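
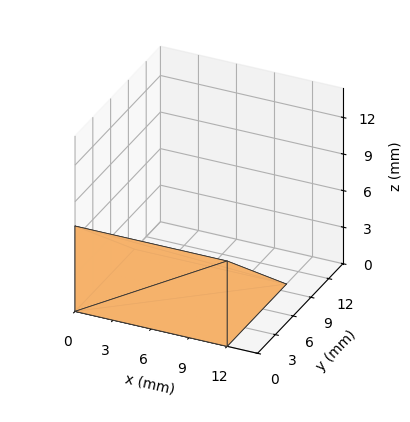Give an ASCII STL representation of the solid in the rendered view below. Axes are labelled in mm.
Reading the render: the shape is a wedge (ramp): 12 × 10 mm base, rising to 7 mm along the y=0 edge and sloping linearly to z=0 at y=10 (dimensions read to the nearest mm from the axis ticks). For the STL, each face is triangulated and given an outward normal.

solid part
  facet normal 0.0000 0.0000 -1.0000
    outer loop
      vertex 12.00 10.00 0.00
      vertex 12.00 0.00 0.00
      vertex 0.00 0.00 0.00
    endloop
  endfacet
  facet normal 0.0000 0.0000 -1.0000
    outer loop
      vertex 0.00 10.00 0.00
      vertex 12.00 10.00 0.00
      vertex 0.00 0.00 0.00
    endloop
  endfacet
  facet normal 0.0000 -1.0000 0.0000
    outer loop
      vertex 0.00 0.00 0.00
      vertex 12.00 0.00 0.00
      vertex 12.00 0.00 7.00
    endloop
  endfacet
  facet normal 0.0000 -1.0000 0.0000
    outer loop
      vertex 0.00 0.00 0.00
      vertex 12.00 0.00 7.00
      vertex 0.00 0.00 7.00
    endloop
  endfacet
  facet normal 0.0000 0.5735 0.8192
    outer loop
      vertex 0.00 0.00 7.00
      vertex 12.00 0.00 7.00
      vertex 12.00 10.00 0.00
    endloop
  endfacet
  facet normal 0.0000 0.5735 0.8192
    outer loop
      vertex 0.00 0.00 7.00
      vertex 12.00 10.00 0.00
      vertex 0.00 10.00 0.00
    endloop
  endfacet
  facet normal -1.0000 0.0000 0.0000
    outer loop
      vertex 0.00 0.00 7.00
      vertex 0.00 10.00 0.00
      vertex 0.00 0.00 0.00
    endloop
  endfacet
  facet normal 1.0000 0.0000 0.0000
    outer loop
      vertex 12.00 0.00 0.00
      vertex 12.00 10.00 0.00
      vertex 12.00 0.00 7.00
    endloop
  endfacet
endsolid part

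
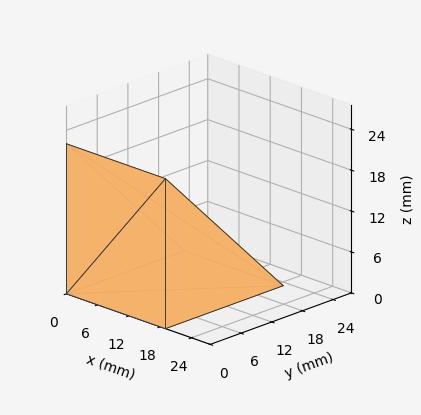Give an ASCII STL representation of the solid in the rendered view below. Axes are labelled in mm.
Reading the render: the shape is a wedge (ramp): 19 × 23 mm base, rising to 22 mm along the y=0 edge and sloping linearly to z=0 at y=23 (dimensions read to the nearest mm from the axis ticks). For the STL, each face is triangulated and given an outward normal.

solid part
  facet normal 0.0000 0.0000 -1.0000
    outer loop
      vertex 19.00 23.00 0.00
      vertex 19.00 0.00 0.00
      vertex 0.00 0.00 0.00
    endloop
  endfacet
  facet normal 0.0000 0.0000 -1.0000
    outer loop
      vertex 0.00 23.00 0.00
      vertex 19.00 23.00 0.00
      vertex 0.00 0.00 0.00
    endloop
  endfacet
  facet normal 0.0000 -1.0000 0.0000
    outer loop
      vertex 0.00 0.00 0.00
      vertex 19.00 0.00 0.00
      vertex 19.00 0.00 22.00
    endloop
  endfacet
  facet normal 0.0000 -1.0000 0.0000
    outer loop
      vertex 0.00 0.00 0.00
      vertex 19.00 0.00 22.00
      vertex 0.00 0.00 22.00
    endloop
  endfacet
  facet normal 0.0000 0.6912 0.7226
    outer loop
      vertex 0.00 0.00 22.00
      vertex 19.00 0.00 22.00
      vertex 19.00 23.00 0.00
    endloop
  endfacet
  facet normal 0.0000 0.6912 0.7226
    outer loop
      vertex 0.00 0.00 22.00
      vertex 19.00 23.00 0.00
      vertex 0.00 23.00 0.00
    endloop
  endfacet
  facet normal -1.0000 0.0000 0.0000
    outer loop
      vertex 0.00 0.00 22.00
      vertex 0.00 23.00 0.00
      vertex 0.00 0.00 0.00
    endloop
  endfacet
  facet normal 1.0000 0.0000 0.0000
    outer loop
      vertex 19.00 0.00 0.00
      vertex 19.00 23.00 0.00
      vertex 19.00 0.00 22.00
    endloop
  endfacet
endsolid part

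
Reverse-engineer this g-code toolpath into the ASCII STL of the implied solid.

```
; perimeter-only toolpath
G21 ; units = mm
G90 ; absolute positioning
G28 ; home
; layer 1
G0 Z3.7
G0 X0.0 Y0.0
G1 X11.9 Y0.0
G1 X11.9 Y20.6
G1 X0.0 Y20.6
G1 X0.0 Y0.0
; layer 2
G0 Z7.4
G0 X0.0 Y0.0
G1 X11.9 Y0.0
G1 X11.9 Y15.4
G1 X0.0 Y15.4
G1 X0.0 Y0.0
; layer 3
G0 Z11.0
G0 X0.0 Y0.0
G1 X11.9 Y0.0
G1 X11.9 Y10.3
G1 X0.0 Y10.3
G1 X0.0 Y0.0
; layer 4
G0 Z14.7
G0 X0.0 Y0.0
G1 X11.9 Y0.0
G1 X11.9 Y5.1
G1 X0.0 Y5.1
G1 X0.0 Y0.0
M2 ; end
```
solid part
  facet normal 0.0000 0.0000 -1.0000
    outer loop
      vertex 11.9 25.7 0.0
      vertex 11.9 0.0 0.0
      vertex 0.0 0.0 0.0
    endloop
  endfacet
  facet normal 0.0000 0.0000 -1.0000
    outer loop
      vertex 0.0 25.7 0.0
      vertex 11.9 25.7 0.0
      vertex 0.0 0.0 0.0
    endloop
  endfacet
  facet normal 0.0000 -1.0000 0.0000
    outer loop
      vertex 0.0 0.0 0.0
      vertex 11.9 0.0 0.0
      vertex 11.9 0.0 18.4
    endloop
  endfacet
  facet normal 0.0000 -1.0000 0.0000
    outer loop
      vertex 0.0 0.0 0.0
      vertex 11.9 0.0 18.4
      vertex 0.0 0.0 18.4
    endloop
  endfacet
  facet normal 0.0000 0.5821 0.8131
    outer loop
      vertex 0.0 0.0 18.4
      vertex 11.9 0.0 18.4
      vertex 11.9 25.7 0.0
    endloop
  endfacet
  facet normal 0.0000 0.5821 0.8131
    outer loop
      vertex 0.0 0.0 18.4
      vertex 11.9 25.7 0.0
      vertex 0.0 25.7 0.0
    endloop
  endfacet
  facet normal -1.0000 0.0000 0.0000
    outer loop
      vertex 0.0 0.0 18.4
      vertex 0.0 25.7 0.0
      vertex 0.0 0.0 0.0
    endloop
  endfacet
  facet normal 1.0000 0.0000 0.0000
    outer loop
      vertex 11.9 0.0 0.0
      vertex 11.9 25.7 0.0
      vertex 11.9 0.0 18.4
    endloop
  endfacet
endsolid part

The G0 Z moves step by Δz≈3.7 mm. The G1 loops shrink linearly with z, so the solid tapers from its base footprint up to z≈18.4. Closing with a flat bottom cap and the tapered top and triangulating gives 8 facets — a wedge (ramp): 11.9 × 25.7 mm base, rising to 18.4 mm along the y=0 edge and sloping linearly to z=0 at y=25.7.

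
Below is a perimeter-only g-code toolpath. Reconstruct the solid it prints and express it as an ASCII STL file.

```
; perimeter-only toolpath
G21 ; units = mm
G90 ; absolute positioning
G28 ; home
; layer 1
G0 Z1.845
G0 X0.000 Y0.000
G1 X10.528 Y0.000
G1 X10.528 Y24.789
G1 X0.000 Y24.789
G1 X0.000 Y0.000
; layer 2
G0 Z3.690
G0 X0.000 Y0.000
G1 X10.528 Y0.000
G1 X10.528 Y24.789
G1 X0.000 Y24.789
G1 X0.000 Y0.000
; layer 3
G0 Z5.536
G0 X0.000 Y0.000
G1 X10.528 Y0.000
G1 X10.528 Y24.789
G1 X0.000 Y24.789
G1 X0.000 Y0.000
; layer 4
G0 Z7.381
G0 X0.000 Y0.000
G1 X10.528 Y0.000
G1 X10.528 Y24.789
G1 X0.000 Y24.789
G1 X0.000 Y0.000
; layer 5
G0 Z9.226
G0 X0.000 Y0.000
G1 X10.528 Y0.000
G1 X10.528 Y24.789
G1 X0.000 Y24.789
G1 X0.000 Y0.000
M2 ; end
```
solid part
  facet normal 0.0000 0.0000 -1.0000
    outer loop
      vertex 10.528 24.789 0.000
      vertex 10.528 0.000 0.000
      vertex 0.000 0.000 0.000
    endloop
  endfacet
  facet normal 0.0000 0.0000 -1.0000
    outer loop
      vertex 0.000 24.789 0.000
      vertex 10.528 24.789 0.000
      vertex 0.000 0.000 0.000
    endloop
  endfacet
  facet normal 0.0000 0.0000 1.0000
    outer loop
      vertex 0.000 0.000 9.226
      vertex 10.528 0.000 9.226
      vertex 10.528 24.789 9.226
    endloop
  endfacet
  facet normal 0.0000 0.0000 1.0000
    outer loop
      vertex 0.000 0.000 9.226
      vertex 10.528 24.789 9.226
      vertex 0.000 24.789 9.226
    endloop
  endfacet
  facet normal 0.0000 -1.0000 0.0000
    outer loop
      vertex 0.000 0.000 0.000
      vertex 10.528 0.000 0.000
      vertex 10.528 0.000 9.226
    endloop
  endfacet
  facet normal 0.0000 -1.0000 0.0000
    outer loop
      vertex 0.000 0.000 0.000
      vertex 10.528 0.000 9.226
      vertex 0.000 0.000 9.226
    endloop
  endfacet
  facet normal 0.0000 1.0000 0.0000
    outer loop
      vertex 10.528 24.789 9.226
      vertex 10.528 24.789 0.000
      vertex 0.000 24.789 0.000
    endloop
  endfacet
  facet normal 0.0000 1.0000 0.0000
    outer loop
      vertex 0.000 24.789 9.226
      vertex 10.528 24.789 9.226
      vertex 0.000 24.789 0.000
    endloop
  endfacet
  facet normal -1.0000 0.0000 0.0000
    outer loop
      vertex 0.000 24.789 9.226
      vertex 0.000 24.789 0.000
      vertex 0.000 0.000 0.000
    endloop
  endfacet
  facet normal -1.0000 0.0000 0.0000
    outer loop
      vertex 0.000 0.000 9.226
      vertex 0.000 24.789 9.226
      vertex 0.000 0.000 0.000
    endloop
  endfacet
  facet normal 1.0000 0.0000 0.0000
    outer loop
      vertex 10.528 0.000 0.000
      vertex 10.528 24.789 0.000
      vertex 10.528 24.789 9.226
    endloop
  endfacet
  facet normal 1.0000 0.0000 0.0000
    outer loop
      vertex 10.528 0.000 0.000
      vertex 10.528 24.789 9.226
      vertex 10.528 0.000 9.226
    endloop
  endfacet
endsolid part

The G0 Z moves step by Δz≈1.845 mm. Every layer's G1 loop is the same polygon, so the solid is a straight extrusion of it from z=0 to z≈9.23. Closing with flat bottom and top caps and triangulating gives 12 facets — a rectangular box, roughly 10.5 × 24.8 mm footprint and 9.23 mm tall.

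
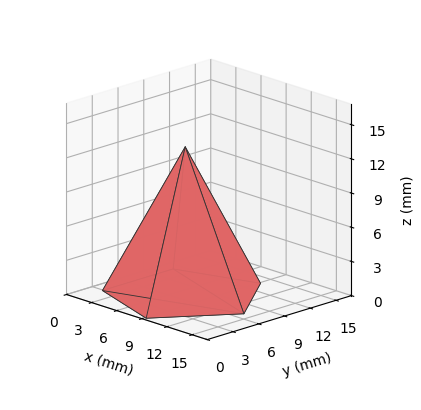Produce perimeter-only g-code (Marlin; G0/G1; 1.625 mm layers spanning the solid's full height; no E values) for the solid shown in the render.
Reading the render: the shape is a regular 5-sided pyramid, base circumscribed radius ≈ 7 mm, apex at z ≈ 13 mm (dimensions read to the nearest mm from the axis ticks). For the g-code, the solid's height is divided into equal slices at the stated Δz and each level perimeter traced with G1 moves after a G0 lift.

; perimeter-only toolpath
G21 ; units = mm
G90 ; absolute positioning
G28 ; home
; layer 1
G0 Z1.625
G0 X13.125 Y7.000
G1 X8.893 Y12.825
G1 X2.045 Y10.600
G1 X2.045 Y3.400
G1 X8.893 Y1.175
G1 X13.125 Y7.000
; layer 2
G0 Z3.250
G0 X12.250 Y7.000
G1 X8.622 Y11.993
G1 X2.753 Y10.085
G1 X2.753 Y3.915
G1 X8.622 Y2.007
G1 X12.250 Y7.000
; layer 3
G0 Z4.875
G0 X11.375 Y7.000
G1 X8.352 Y11.161
G1 X3.461 Y9.571
G1 X3.461 Y4.429
G1 X8.352 Y2.839
G1 X11.375 Y7.000
; layer 4
G0 Z6.500
G0 X10.500 Y7.000
G1 X8.082 Y10.329
G1 X4.168 Y9.057
G1 X4.168 Y4.943
G1 X8.082 Y3.671
G1 X10.500 Y7.000
; layer 5
G0 Z8.125
G0 X9.625 Y7.000
G1 X7.811 Y9.496
G1 X4.876 Y8.543
G1 X4.876 Y5.457
G1 X7.811 Y4.504
G1 X9.625 Y7.000
; layer 6
G0 Z9.750
G0 X8.750 Y7.000
G1 X7.541 Y8.664
G1 X5.584 Y8.029
G1 X5.584 Y5.971
G1 X7.541 Y5.336
G1 X8.750 Y7.000
; layer 7
G0 Z11.375
G0 X7.875 Y7.000
G1 X7.270 Y7.832
G1 X6.292 Y7.514
G1 X6.292 Y6.486
G1 X7.270 Y6.168
G1 X7.875 Y7.000
M2 ; end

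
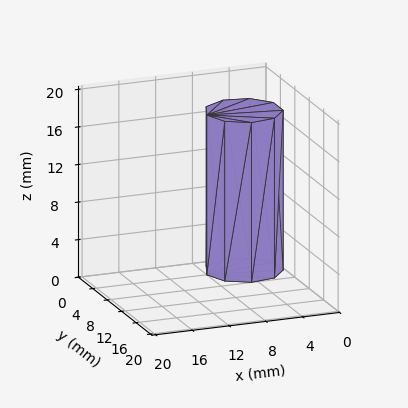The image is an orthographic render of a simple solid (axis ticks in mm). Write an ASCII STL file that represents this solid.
Reading the render: the shape is a regular 9-sided prism (a cylinder approximated with 9 flat sides), circumscribed radius ≈ 4 mm, height ≈ 17 mm (dimensions read to the nearest mm from the axis ticks). For the STL, each face is triangulated and given an outward normal.

solid part
  facet normal 0.0000 0.0000 -1.0000
    outer loop
      vertex 4.69 7.94 0.00
      vertex 7.06 6.57 0.00
      vertex 8.00 4.00 0.00
    endloop
  endfacet
  facet normal 0.0000 0.0000 -1.0000
    outer loop
      vertex 2.00 7.46 0.00
      vertex 4.69 7.94 0.00
      vertex 8.00 4.00 0.00
    endloop
  endfacet
  facet normal 0.0000 0.0000 -1.0000
    outer loop
      vertex 0.24 5.37 0.00
      vertex 2.00 7.46 0.00
      vertex 8.00 4.00 0.00
    endloop
  endfacet
  facet normal 0.0000 0.0000 -1.0000
    outer loop
      vertex 0.24 2.63 0.00
      vertex 0.24 5.37 0.00
      vertex 8.00 4.00 0.00
    endloop
  endfacet
  facet normal 0.0000 0.0000 -1.0000
    outer loop
      vertex 2.00 0.54 0.00
      vertex 0.24 2.63 0.00
      vertex 8.00 4.00 0.00
    endloop
  endfacet
  facet normal 0.0000 0.0000 -1.0000
    outer loop
      vertex 4.69 0.06 0.00
      vertex 2.00 0.54 0.00
      vertex 8.00 4.00 0.00
    endloop
  endfacet
  facet normal 0.0000 0.0000 -1.0000
    outer loop
      vertex 7.06 1.43 0.00
      vertex 4.69 0.06 0.00
      vertex 8.00 4.00 0.00
    endloop
  endfacet
  facet normal 0.0000 0.0000 1.0000
    outer loop
      vertex 8.00 4.00 17.00
      vertex 7.06 6.57 17.00
      vertex 4.69 7.94 17.00
    endloop
  endfacet
  facet normal 0.0000 0.0000 1.0000
    outer loop
      vertex 8.00 4.00 17.00
      vertex 4.69 7.94 17.00
      vertex 2.00 7.46 17.00
    endloop
  endfacet
  facet normal 0.0000 0.0000 1.0000
    outer loop
      vertex 8.00 4.00 17.00
      vertex 2.00 7.46 17.00
      vertex 0.24 5.37 17.00
    endloop
  endfacet
  facet normal 0.0000 0.0000 1.0000
    outer loop
      vertex 8.00 4.00 17.00
      vertex 0.24 5.37 17.00
      vertex 0.24 2.63 17.00
    endloop
  endfacet
  facet normal 0.0000 0.0000 1.0000
    outer loop
      vertex 8.00 4.00 17.00
      vertex 0.24 2.63 17.00
      vertex 2.00 0.54 17.00
    endloop
  endfacet
  facet normal 0.0000 0.0000 1.0000
    outer loop
      vertex 8.00 4.00 17.00
      vertex 2.00 0.54 17.00
      vertex 4.69 0.06 17.00
    endloop
  endfacet
  facet normal 0.0000 0.0000 1.0000
    outer loop
      vertex 8.00 4.00 17.00
      vertex 4.69 0.06 17.00
      vertex 7.06 1.43 17.00
    endloop
  endfacet
  facet normal 0.9392 0.3435 0.0000
    outer loop
      vertex 8.00 4.00 0.00
      vertex 7.06 6.57 0.00
      vertex 7.06 6.57 17.00
    endloop
  endfacet
  facet normal 0.9392 0.3435 0.0000
    outer loop
      vertex 8.00 4.00 0.00
      vertex 7.06 6.57 17.00
      vertex 8.00 4.00 17.00
    endloop
  endfacet
  facet normal 0.5005 0.8658 0.0000
    outer loop
      vertex 7.06 6.57 0.00
      vertex 4.69 7.94 0.00
      vertex 4.69 7.94 17.00
    endloop
  endfacet
  facet normal 0.5005 0.8658 0.0000
    outer loop
      vertex 7.06 6.57 0.00
      vertex 4.69 7.94 17.00
      vertex 7.06 6.57 17.00
    endloop
  endfacet
  facet normal -0.1757 0.9845 0.0000
    outer loop
      vertex 4.69 7.94 0.00
      vertex 2.00 7.46 0.00
      vertex 2.00 7.46 17.00
    endloop
  endfacet
  facet normal -0.1757 0.9845 0.0000
    outer loop
      vertex 4.69 7.94 0.00
      vertex 2.00 7.46 17.00
      vertex 4.69 7.94 17.00
    endloop
  endfacet
  facet normal -0.7649 0.6441 0.0000
    outer loop
      vertex 2.00 7.46 0.00
      vertex 0.24 5.37 0.00
      vertex 0.24 5.37 17.00
    endloop
  endfacet
  facet normal -0.7649 0.6441 0.0000
    outer loop
      vertex 2.00 7.46 0.00
      vertex 0.24 5.37 17.00
      vertex 2.00 7.46 17.00
    endloop
  endfacet
  facet normal -1.0000 0.0000 0.0000
    outer loop
      vertex 0.24 5.37 0.00
      vertex 0.24 2.63 0.00
      vertex 0.24 2.63 17.00
    endloop
  endfacet
  facet normal -1.0000 0.0000 0.0000
    outer loop
      vertex 0.24 5.37 0.00
      vertex 0.24 2.63 17.00
      vertex 0.24 5.37 17.00
    endloop
  endfacet
  facet normal -0.7649 -0.6441 0.0000
    outer loop
      vertex 0.24 2.63 0.00
      vertex 2.00 0.54 0.00
      vertex 2.00 0.54 17.00
    endloop
  endfacet
  facet normal -0.7649 -0.6441 0.0000
    outer loop
      vertex 0.24 2.63 0.00
      vertex 2.00 0.54 17.00
      vertex 0.24 2.63 17.00
    endloop
  endfacet
  facet normal -0.1757 -0.9845 0.0000
    outer loop
      vertex 2.00 0.54 0.00
      vertex 4.69 0.06 0.00
      vertex 4.69 0.06 17.00
    endloop
  endfacet
  facet normal -0.1757 -0.9845 0.0000
    outer loop
      vertex 2.00 0.54 0.00
      vertex 4.69 0.06 17.00
      vertex 2.00 0.54 17.00
    endloop
  endfacet
  facet normal 0.5005 -0.8658 0.0000
    outer loop
      vertex 4.69 0.06 0.00
      vertex 7.06 1.43 0.00
      vertex 7.06 1.43 17.00
    endloop
  endfacet
  facet normal 0.5005 -0.8658 0.0000
    outer loop
      vertex 4.69 0.06 0.00
      vertex 7.06 1.43 17.00
      vertex 4.69 0.06 17.00
    endloop
  endfacet
  facet normal 0.9392 -0.3435 0.0000
    outer loop
      vertex 7.06 1.43 0.00
      vertex 8.00 4.00 0.00
      vertex 8.00 4.00 17.00
    endloop
  endfacet
  facet normal 0.9392 -0.3435 0.0000
    outer loop
      vertex 7.06 1.43 0.00
      vertex 8.00 4.00 17.00
      vertex 7.06 1.43 17.00
    endloop
  endfacet
endsolid part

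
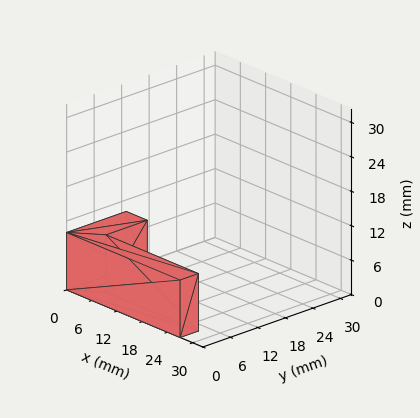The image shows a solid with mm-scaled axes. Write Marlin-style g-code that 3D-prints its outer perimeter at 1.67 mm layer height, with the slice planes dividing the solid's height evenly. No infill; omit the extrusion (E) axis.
Reading the render: the shape is an L-shaped prism: outer 27 × 13 mm, arm thicknesses ≈ 4 mm (horizontal) and 5 mm (vertical), extruded 10 mm in z (dimensions read to the nearest mm from the axis ticks). For the g-code, the solid's height is divided into equal slices at the stated Δz and each level perimeter traced with G1 moves after a G0 lift.

; perimeter-only toolpath
G21 ; units = mm
G90 ; absolute positioning
G28 ; home
; layer 1
G0 Z1.67
G0 X0.00 Y0.00
G1 X27.00 Y0.00
G1 X27.00 Y4.00
G1 X5.00 Y4.00
G1 X5.00 Y13.00
G1 X0.00 Y13.00
G1 X0.00 Y0.00
; layer 2
G0 Z3.33
G0 X0.00 Y0.00
G1 X27.00 Y0.00
G1 X27.00 Y4.00
G1 X5.00 Y4.00
G1 X5.00 Y13.00
G1 X0.00 Y13.00
G1 X0.00 Y0.00
; layer 3
G0 Z5.00
G0 X0.00 Y0.00
G1 X27.00 Y0.00
G1 X27.00 Y4.00
G1 X5.00 Y4.00
G1 X5.00 Y13.00
G1 X0.00 Y13.00
G1 X0.00 Y0.00
; layer 4
G0 Z6.67
G0 X0.00 Y0.00
G1 X27.00 Y0.00
G1 X27.00 Y4.00
G1 X5.00 Y4.00
G1 X5.00 Y13.00
G1 X0.00 Y13.00
G1 X0.00 Y0.00
; layer 5
G0 Z8.33
G0 X0.00 Y0.00
G1 X27.00 Y0.00
G1 X27.00 Y4.00
G1 X5.00 Y4.00
G1 X5.00 Y13.00
G1 X0.00 Y13.00
G1 X0.00 Y0.00
; layer 6
G0 Z10.00
G0 X0.00 Y0.00
G1 X27.00 Y0.00
G1 X27.00 Y4.00
G1 X5.00 Y4.00
G1 X5.00 Y13.00
G1 X0.00 Y13.00
G1 X0.00 Y0.00
M2 ; end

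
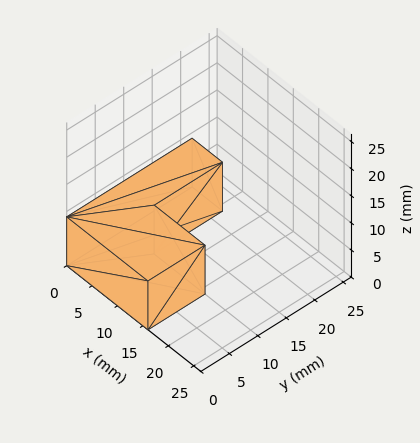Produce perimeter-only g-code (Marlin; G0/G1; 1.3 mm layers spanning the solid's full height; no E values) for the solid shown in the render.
Reading the render: the shape is an L-shaped prism: outer 16 × 22 mm, arm thicknesses ≈ 10 mm (horizontal) and 6 mm (vertical), extruded 9 mm in z (dimensions read to the nearest mm from the axis ticks). For the g-code, the solid's height is divided into equal slices at the stated Δz and each level perimeter traced with G1 moves after a G0 lift.

; perimeter-only toolpath
G21 ; units = mm
G90 ; absolute positioning
G28 ; home
; layer 1
G0 Z1.3
G0 X0.0 Y0.0
G1 X16.0 Y0.0
G1 X16.0 Y10.0
G1 X6.0 Y10.0
G1 X6.0 Y22.0
G1 X0.0 Y22.0
G1 X0.0 Y0.0
; layer 2
G0 Z2.6
G0 X0.0 Y0.0
G1 X16.0 Y0.0
G1 X16.0 Y10.0
G1 X6.0 Y10.0
G1 X6.0 Y22.0
G1 X0.0 Y22.0
G1 X0.0 Y0.0
; layer 3
G0 Z3.9
G0 X0.0 Y0.0
G1 X16.0 Y0.0
G1 X16.0 Y10.0
G1 X6.0 Y10.0
G1 X6.0 Y22.0
G1 X0.0 Y22.0
G1 X0.0 Y0.0
; layer 4
G0 Z5.1
G0 X0.0 Y0.0
G1 X16.0 Y0.0
G1 X16.0 Y10.0
G1 X6.0 Y10.0
G1 X6.0 Y22.0
G1 X0.0 Y22.0
G1 X0.0 Y0.0
; layer 5
G0 Z6.4
G0 X0.0 Y0.0
G1 X16.0 Y0.0
G1 X16.0 Y10.0
G1 X6.0 Y10.0
G1 X6.0 Y22.0
G1 X0.0 Y22.0
G1 X0.0 Y0.0
; layer 6
G0 Z7.7
G0 X0.0 Y0.0
G1 X16.0 Y0.0
G1 X16.0 Y10.0
G1 X6.0 Y10.0
G1 X6.0 Y22.0
G1 X0.0 Y22.0
G1 X0.0 Y0.0
; layer 7
G0 Z9.0
G0 X0.0 Y0.0
G1 X16.0 Y0.0
G1 X16.0 Y10.0
G1 X6.0 Y10.0
G1 X6.0 Y22.0
G1 X0.0 Y22.0
G1 X0.0 Y0.0
M2 ; end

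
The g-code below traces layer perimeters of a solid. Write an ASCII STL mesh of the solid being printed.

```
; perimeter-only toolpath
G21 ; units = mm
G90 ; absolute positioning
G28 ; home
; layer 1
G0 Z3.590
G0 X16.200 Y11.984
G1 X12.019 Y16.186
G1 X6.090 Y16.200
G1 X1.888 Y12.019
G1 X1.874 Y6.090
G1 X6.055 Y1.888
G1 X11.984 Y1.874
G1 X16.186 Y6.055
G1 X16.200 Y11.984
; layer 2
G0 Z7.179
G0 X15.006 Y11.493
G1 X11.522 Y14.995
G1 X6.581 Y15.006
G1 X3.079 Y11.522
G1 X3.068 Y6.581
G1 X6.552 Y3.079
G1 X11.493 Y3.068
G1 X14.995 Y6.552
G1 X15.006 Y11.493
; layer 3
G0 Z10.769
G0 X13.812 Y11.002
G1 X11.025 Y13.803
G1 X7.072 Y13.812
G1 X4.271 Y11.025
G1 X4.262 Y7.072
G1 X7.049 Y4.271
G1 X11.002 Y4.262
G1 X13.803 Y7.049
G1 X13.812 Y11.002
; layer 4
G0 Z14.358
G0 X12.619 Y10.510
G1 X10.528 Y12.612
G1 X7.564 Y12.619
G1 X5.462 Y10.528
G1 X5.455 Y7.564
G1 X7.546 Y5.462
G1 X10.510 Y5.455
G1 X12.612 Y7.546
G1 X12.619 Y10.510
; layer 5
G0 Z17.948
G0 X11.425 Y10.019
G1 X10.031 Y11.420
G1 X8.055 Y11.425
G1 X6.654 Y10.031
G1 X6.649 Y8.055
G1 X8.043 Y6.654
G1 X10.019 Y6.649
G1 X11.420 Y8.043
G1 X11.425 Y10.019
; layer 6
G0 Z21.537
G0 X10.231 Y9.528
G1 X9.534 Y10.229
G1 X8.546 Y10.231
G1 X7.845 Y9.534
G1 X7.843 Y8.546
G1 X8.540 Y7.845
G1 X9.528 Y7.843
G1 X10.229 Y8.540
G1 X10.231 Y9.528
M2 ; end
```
solid part
  facet normal 0.0000 0.0000 -1.0000
    outer loop
      vertex 5.599 17.394 0.000
      vertex 12.516 17.378 0.000
      vertex 17.394 12.475 0.000
    endloop
  endfacet
  facet normal 0.0000 0.0000 -1.0000
    outer loop
      vertex 0.696 12.516 0.000
      vertex 5.599 17.394 0.000
      vertex 17.394 12.475 0.000
    endloop
  endfacet
  facet normal 0.0000 0.0000 -1.0000
    outer loop
      vertex 0.680 5.599 0.000
      vertex 0.696 12.516 0.000
      vertex 17.394 12.475 0.000
    endloop
  endfacet
  facet normal 0.0000 0.0000 -1.0000
    outer loop
      vertex 5.558 0.696 0.000
      vertex 0.680 5.599 0.000
      vertex 17.394 12.475 0.000
    endloop
  endfacet
  facet normal 0.0000 0.0000 -1.0000
    outer loop
      vertex 12.475 0.680 0.000
      vertex 5.558 0.696 0.000
      vertex 17.394 12.475 0.000
    endloop
  endfacet
  facet normal 0.0000 0.0000 -1.0000
    outer loop
      vertex 17.378 5.558 0.000
      vertex 12.475 0.680 0.000
      vertex 17.394 12.475 0.000
    endloop
  endfacet
  facet normal 0.6727 0.6693 0.3153
    outer loop
      vertex 17.394 12.475 0.000
      vertex 12.516 17.378 0.000
      vertex 9.037 9.037 25.127
    endloop
  endfacet
  facet normal 0.0022 0.9490 0.3153
    outer loop
      vertex 12.516 17.378 0.000
      vertex 5.599 17.394 0.000
      vertex 9.037 9.037 25.127
    endloop
  endfacet
  facet normal -0.6693 0.6727 0.3153
    outer loop
      vertex 5.599 17.394 0.000
      vertex 0.696 12.516 0.000
      vertex 9.037 9.037 25.127
    endloop
  endfacet
  facet normal -0.9490 0.0022 0.3153
    outer loop
      vertex 0.696 12.516 0.000
      vertex 0.680 5.599 0.000
      vertex 9.037 9.037 25.127
    endloop
  endfacet
  facet normal -0.6727 -0.6693 0.3153
    outer loop
      vertex 0.680 5.599 0.000
      vertex 5.558 0.696 0.000
      vertex 9.037 9.037 25.127
    endloop
  endfacet
  facet normal -0.0022 -0.9490 0.3153
    outer loop
      vertex 5.558 0.696 0.000
      vertex 12.475 0.680 0.000
      vertex 9.037 9.037 25.127
    endloop
  endfacet
  facet normal 0.6693 -0.6727 0.3153
    outer loop
      vertex 12.475 0.680 0.000
      vertex 17.378 5.558 0.000
      vertex 9.037 9.037 25.127
    endloop
  endfacet
  facet normal 0.9490 -0.0022 0.3153
    outer loop
      vertex 17.378 5.558 0.000
      vertex 17.394 12.475 0.000
      vertex 9.037 9.037 25.127
    endloop
  endfacet
endsolid part

The G0 Z moves step by Δz≈3.590 mm. The G1 loops shrink linearly with z, so the solid tapers from its base footprint up to z≈25.1. Closing with a flat bottom cap and the tapered top and triangulating gives 14 facets — a regular 8-sided pyramid, base circumscribed radius ≈ 9.04 mm, apex at z ≈ 25.1 mm.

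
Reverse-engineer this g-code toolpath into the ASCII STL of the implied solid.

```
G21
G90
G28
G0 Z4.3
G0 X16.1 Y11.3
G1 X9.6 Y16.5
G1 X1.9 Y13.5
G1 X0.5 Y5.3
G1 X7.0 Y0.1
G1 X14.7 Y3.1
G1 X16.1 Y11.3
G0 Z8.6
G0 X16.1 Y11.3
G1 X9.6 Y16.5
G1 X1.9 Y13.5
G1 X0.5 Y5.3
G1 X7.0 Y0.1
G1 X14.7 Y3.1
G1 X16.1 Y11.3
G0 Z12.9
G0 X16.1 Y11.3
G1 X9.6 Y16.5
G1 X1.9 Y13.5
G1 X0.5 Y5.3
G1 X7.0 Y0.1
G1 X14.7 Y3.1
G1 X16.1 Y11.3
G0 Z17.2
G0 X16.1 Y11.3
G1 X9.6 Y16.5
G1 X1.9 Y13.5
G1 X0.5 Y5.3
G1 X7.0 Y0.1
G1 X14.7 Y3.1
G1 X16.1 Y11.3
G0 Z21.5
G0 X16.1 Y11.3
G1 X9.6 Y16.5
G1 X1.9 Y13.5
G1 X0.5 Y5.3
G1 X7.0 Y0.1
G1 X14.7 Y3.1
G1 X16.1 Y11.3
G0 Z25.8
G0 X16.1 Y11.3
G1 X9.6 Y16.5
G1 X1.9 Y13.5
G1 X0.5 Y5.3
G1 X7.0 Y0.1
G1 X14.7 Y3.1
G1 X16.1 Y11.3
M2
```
solid part
  facet normal 0.0000 0.0000 -1.0000
    outer loop
      vertex 1.9 13.5 0.0
      vertex 9.6 16.5 0.0
      vertex 16.1 11.3 0.0
    endloop
  endfacet
  facet normal 0.0000 0.0000 -1.0000
    outer loop
      vertex 0.5 5.3 0.0
      vertex 1.9 13.5 0.0
      vertex 16.1 11.3 0.0
    endloop
  endfacet
  facet normal 0.0000 0.0000 -1.0000
    outer loop
      vertex 7.0 0.1 0.0
      vertex 0.5 5.3 0.0
      vertex 16.1 11.3 0.0
    endloop
  endfacet
  facet normal 0.0000 0.0000 -1.0000
    outer loop
      vertex 14.7 3.1 0.0
      vertex 7.0 0.1 0.0
      vertex 16.1 11.3 0.0
    endloop
  endfacet
  facet normal 0.0000 0.0000 1.0000
    outer loop
      vertex 16.1 11.3 25.8
      vertex 9.6 16.5 25.8
      vertex 1.9 13.5 25.8
    endloop
  endfacet
  facet normal 0.0000 0.0000 1.0000
    outer loop
      vertex 16.1 11.3 25.8
      vertex 1.9 13.5 25.8
      vertex 0.5 5.3 25.8
    endloop
  endfacet
  facet normal 0.0000 0.0000 1.0000
    outer loop
      vertex 16.1 11.3 25.8
      vertex 0.5 5.3 25.8
      vertex 7.0 0.1 25.8
    endloop
  endfacet
  facet normal 0.0000 0.0000 1.0000
    outer loop
      vertex 16.1 11.3 25.8
      vertex 7.0 0.1 25.8
      vertex 14.7 3.1 25.8
    endloop
  endfacet
  facet normal 0.6247 0.7809 0.0000
    outer loop
      vertex 16.1 11.3 0.0
      vertex 9.6 16.5 0.0
      vertex 9.6 16.5 25.8
    endloop
  endfacet
  facet normal 0.6247 0.7809 0.0000
    outer loop
      vertex 16.1 11.3 0.0
      vertex 9.6 16.5 25.8
      vertex 16.1 11.3 25.8
    endloop
  endfacet
  facet normal -0.3630 0.9318 0.0000
    outer loop
      vertex 9.6 16.5 0.0
      vertex 1.9 13.5 0.0
      vertex 1.9 13.5 25.8
    endloop
  endfacet
  facet normal -0.3630 0.9318 0.0000
    outer loop
      vertex 9.6 16.5 0.0
      vertex 1.9 13.5 25.8
      vertex 9.6 16.5 25.8
    endloop
  endfacet
  facet normal -0.9857 0.1683 0.0000
    outer loop
      vertex 1.9 13.5 0.0
      vertex 0.5 5.3 0.0
      vertex 0.5 5.3 25.8
    endloop
  endfacet
  facet normal -0.9857 0.1683 0.0000
    outer loop
      vertex 1.9 13.5 0.0
      vertex 0.5 5.3 25.8
      vertex 1.9 13.5 25.8
    endloop
  endfacet
  facet normal -0.6247 -0.7809 0.0000
    outer loop
      vertex 0.5 5.3 0.0
      vertex 7.0 0.1 0.0
      vertex 7.0 0.1 25.8
    endloop
  endfacet
  facet normal -0.6247 -0.7809 0.0000
    outer loop
      vertex 0.5 5.3 0.0
      vertex 7.0 0.1 25.8
      vertex 0.5 5.3 25.8
    endloop
  endfacet
  facet normal 0.3630 -0.9318 0.0000
    outer loop
      vertex 7.0 0.1 0.0
      vertex 14.7 3.1 0.0
      vertex 14.7 3.1 25.8
    endloop
  endfacet
  facet normal 0.3630 -0.9318 0.0000
    outer loop
      vertex 7.0 0.1 0.0
      vertex 14.7 3.1 25.8
      vertex 7.0 0.1 25.8
    endloop
  endfacet
  facet normal 0.9857 -0.1683 0.0000
    outer loop
      vertex 14.7 3.1 0.0
      vertex 16.1 11.3 0.0
      vertex 16.1 11.3 25.8
    endloop
  endfacet
  facet normal 0.9857 -0.1683 0.0000
    outer loop
      vertex 14.7 3.1 0.0
      vertex 16.1 11.3 25.8
      vertex 14.7 3.1 25.8
    endloop
  endfacet
endsolid part

The G0 Z moves step by Δz≈4.3 mm. Every layer's G1 loop is the same polygon, so the solid is a straight extrusion of it from z=0 to z≈25.8. Closing with flat bottom and top caps and triangulating gives 20 facets — a regular 6-sided prism (a cylinder approximated with 6 flat sides), circumscribed radius ≈ 8.3 mm, height ≈ 25.8 mm.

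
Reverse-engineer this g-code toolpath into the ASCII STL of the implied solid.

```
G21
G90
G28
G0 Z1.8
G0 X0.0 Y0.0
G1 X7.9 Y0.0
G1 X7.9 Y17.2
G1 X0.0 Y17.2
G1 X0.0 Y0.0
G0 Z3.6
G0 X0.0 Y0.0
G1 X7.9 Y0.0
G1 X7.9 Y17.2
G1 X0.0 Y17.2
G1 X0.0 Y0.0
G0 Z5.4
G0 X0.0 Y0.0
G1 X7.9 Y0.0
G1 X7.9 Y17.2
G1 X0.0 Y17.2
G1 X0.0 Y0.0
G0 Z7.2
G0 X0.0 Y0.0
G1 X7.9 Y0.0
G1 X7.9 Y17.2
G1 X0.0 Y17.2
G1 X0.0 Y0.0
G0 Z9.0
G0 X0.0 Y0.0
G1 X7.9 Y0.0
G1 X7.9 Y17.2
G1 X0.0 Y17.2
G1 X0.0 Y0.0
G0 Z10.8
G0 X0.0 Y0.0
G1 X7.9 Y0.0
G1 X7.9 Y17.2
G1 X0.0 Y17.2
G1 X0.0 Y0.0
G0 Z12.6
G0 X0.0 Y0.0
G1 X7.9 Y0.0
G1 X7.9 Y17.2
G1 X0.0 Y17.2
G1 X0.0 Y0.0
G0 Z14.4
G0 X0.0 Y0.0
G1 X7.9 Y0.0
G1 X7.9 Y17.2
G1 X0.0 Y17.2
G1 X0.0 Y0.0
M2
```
solid part
  facet normal 0.0000 0.0000 -1.0000
    outer loop
      vertex 7.9 17.2 0.0
      vertex 7.9 0.0 0.0
      vertex 0.0 0.0 0.0
    endloop
  endfacet
  facet normal 0.0000 0.0000 -1.0000
    outer loop
      vertex 0.0 17.2 0.0
      vertex 7.9 17.2 0.0
      vertex 0.0 0.0 0.0
    endloop
  endfacet
  facet normal 0.0000 0.0000 1.0000
    outer loop
      vertex 0.0 0.0 14.4
      vertex 7.9 0.0 14.4
      vertex 7.9 17.2 14.4
    endloop
  endfacet
  facet normal 0.0000 0.0000 1.0000
    outer loop
      vertex 0.0 0.0 14.4
      vertex 7.9 17.2 14.4
      vertex 0.0 17.2 14.4
    endloop
  endfacet
  facet normal 0.0000 -1.0000 0.0000
    outer loop
      vertex 0.0 0.0 0.0
      vertex 7.9 0.0 0.0
      vertex 7.9 0.0 14.4
    endloop
  endfacet
  facet normal 0.0000 -1.0000 0.0000
    outer loop
      vertex 0.0 0.0 0.0
      vertex 7.9 0.0 14.4
      vertex 0.0 0.0 14.4
    endloop
  endfacet
  facet normal 0.0000 1.0000 0.0000
    outer loop
      vertex 7.9 17.2 14.4
      vertex 7.9 17.2 0.0
      vertex 0.0 17.2 0.0
    endloop
  endfacet
  facet normal 0.0000 1.0000 0.0000
    outer loop
      vertex 0.0 17.2 14.4
      vertex 7.9 17.2 14.4
      vertex 0.0 17.2 0.0
    endloop
  endfacet
  facet normal -1.0000 0.0000 0.0000
    outer loop
      vertex 0.0 17.2 14.4
      vertex 0.0 17.2 0.0
      vertex 0.0 0.0 0.0
    endloop
  endfacet
  facet normal -1.0000 0.0000 0.0000
    outer loop
      vertex 0.0 0.0 14.4
      vertex 0.0 17.2 14.4
      vertex 0.0 0.0 0.0
    endloop
  endfacet
  facet normal 1.0000 0.0000 0.0000
    outer loop
      vertex 7.9 0.0 0.0
      vertex 7.9 17.2 0.0
      vertex 7.9 17.2 14.4
    endloop
  endfacet
  facet normal 1.0000 0.0000 0.0000
    outer loop
      vertex 7.9 0.0 0.0
      vertex 7.9 17.2 14.4
      vertex 7.9 0.0 14.4
    endloop
  endfacet
endsolid part

The G0 Z moves step by Δz≈1.8 mm. Every layer's G1 loop is the same polygon, so the solid is a straight extrusion of it from z=0 to z≈14.4. Closing with flat bottom and top caps and triangulating gives 12 facets — a rectangular box, roughly 7.9 × 17.2 mm footprint and 14.4 mm tall.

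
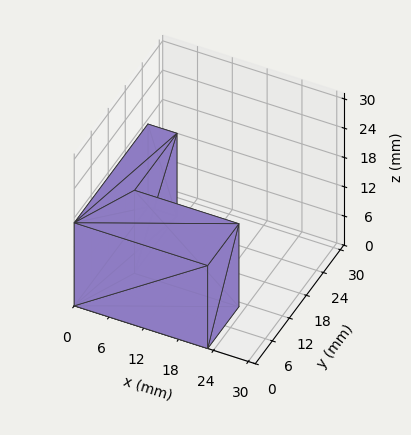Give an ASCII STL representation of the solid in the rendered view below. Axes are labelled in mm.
Reading the render: the shape is an L-shaped prism: outer 23 × 26 mm, arm thicknesses ≈ 11 mm (horizontal) and 5 mm (vertical), extruded 17 mm in z (dimensions read to the nearest mm from the axis ticks). For the STL, each face is triangulated and given an outward normal.

solid part
  facet normal 0.0000 0.0000 -1.0000
    outer loop
      vertex 23.000 11.000 0.000
      vertex 23.000 0.000 0.000
      vertex 0.000 0.000 0.000
    endloop
  endfacet
  facet normal 0.0000 0.0000 -1.0000
    outer loop
      vertex 5.000 11.000 0.000
      vertex 23.000 11.000 0.000
      vertex 0.000 0.000 0.000
    endloop
  endfacet
  facet normal 0.0000 0.0000 -1.0000
    outer loop
      vertex 5.000 26.000 0.000
      vertex 5.000 11.000 0.000
      vertex 0.000 0.000 0.000
    endloop
  endfacet
  facet normal 0.0000 0.0000 -1.0000
    outer loop
      vertex 0.000 26.000 0.000
      vertex 5.000 26.000 0.000
      vertex 0.000 0.000 0.000
    endloop
  endfacet
  facet normal 0.0000 0.0000 1.0000
    outer loop
      vertex 0.000 0.000 17.000
      vertex 23.000 0.000 17.000
      vertex 23.000 11.000 17.000
    endloop
  endfacet
  facet normal 0.0000 0.0000 1.0000
    outer loop
      vertex 0.000 0.000 17.000
      vertex 23.000 11.000 17.000
      vertex 5.000 11.000 17.000
    endloop
  endfacet
  facet normal 0.0000 0.0000 1.0000
    outer loop
      vertex 0.000 0.000 17.000
      vertex 5.000 11.000 17.000
      vertex 5.000 26.000 17.000
    endloop
  endfacet
  facet normal 0.0000 0.0000 1.0000
    outer loop
      vertex 0.000 0.000 17.000
      vertex 5.000 26.000 17.000
      vertex 0.000 26.000 17.000
    endloop
  endfacet
  facet normal 0.0000 -1.0000 0.0000
    outer loop
      vertex 0.000 0.000 0.000
      vertex 23.000 0.000 0.000
      vertex 23.000 0.000 17.000
    endloop
  endfacet
  facet normal 0.0000 -1.0000 0.0000
    outer loop
      vertex 0.000 0.000 0.000
      vertex 23.000 0.000 17.000
      vertex 0.000 0.000 17.000
    endloop
  endfacet
  facet normal 1.0000 0.0000 0.0000
    outer loop
      vertex 23.000 0.000 0.000
      vertex 23.000 11.000 0.000
      vertex 23.000 11.000 17.000
    endloop
  endfacet
  facet normal 1.0000 0.0000 0.0000
    outer loop
      vertex 23.000 0.000 0.000
      vertex 23.000 11.000 17.000
      vertex 23.000 0.000 17.000
    endloop
  endfacet
  facet normal 0.0000 1.0000 0.0000
    outer loop
      vertex 23.000 11.000 0.000
      vertex 5.000 11.000 0.000
      vertex 5.000 11.000 17.000
    endloop
  endfacet
  facet normal 0.0000 1.0000 0.0000
    outer loop
      vertex 23.000 11.000 0.000
      vertex 5.000 11.000 17.000
      vertex 23.000 11.000 17.000
    endloop
  endfacet
  facet normal 1.0000 0.0000 0.0000
    outer loop
      vertex 5.000 11.000 0.000
      vertex 5.000 26.000 0.000
      vertex 5.000 26.000 17.000
    endloop
  endfacet
  facet normal 1.0000 0.0000 0.0000
    outer loop
      vertex 5.000 11.000 0.000
      vertex 5.000 26.000 17.000
      vertex 5.000 11.000 17.000
    endloop
  endfacet
  facet normal 0.0000 1.0000 0.0000
    outer loop
      vertex 5.000 26.000 0.000
      vertex 0.000 26.000 0.000
      vertex 0.000 26.000 17.000
    endloop
  endfacet
  facet normal 0.0000 1.0000 0.0000
    outer loop
      vertex 5.000 26.000 0.000
      vertex 0.000 26.000 17.000
      vertex 5.000 26.000 17.000
    endloop
  endfacet
  facet normal -1.0000 0.0000 0.0000
    outer loop
      vertex 0.000 26.000 0.000
      vertex 0.000 0.000 0.000
      vertex 0.000 0.000 17.000
    endloop
  endfacet
  facet normal -1.0000 0.0000 0.0000
    outer loop
      vertex 0.000 26.000 0.000
      vertex 0.000 0.000 17.000
      vertex 0.000 26.000 17.000
    endloop
  endfacet
endsolid part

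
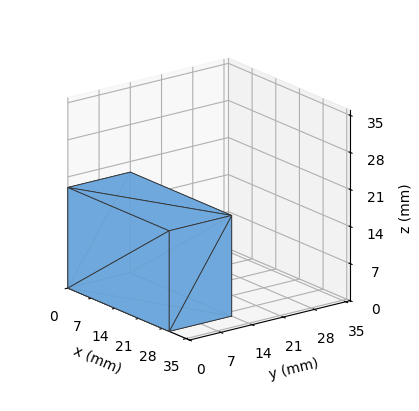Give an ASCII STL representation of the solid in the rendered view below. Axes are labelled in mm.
Reading the render: the shape is a rectangular box, roughly 30 × 14 mm footprint and 19 mm tall (dimensions read to the nearest mm from the axis ticks). For the STL, each face is triangulated and given an outward normal.

solid part
  facet normal 0.0000 0.0000 -1.0000
    outer loop
      vertex 30.000 14.000 0.000
      vertex 30.000 0.000 0.000
      vertex 0.000 0.000 0.000
    endloop
  endfacet
  facet normal 0.0000 0.0000 -1.0000
    outer loop
      vertex 0.000 14.000 0.000
      vertex 30.000 14.000 0.000
      vertex 0.000 0.000 0.000
    endloop
  endfacet
  facet normal 0.0000 0.0000 1.0000
    outer loop
      vertex 0.000 0.000 19.000
      vertex 30.000 0.000 19.000
      vertex 30.000 14.000 19.000
    endloop
  endfacet
  facet normal 0.0000 0.0000 1.0000
    outer loop
      vertex 0.000 0.000 19.000
      vertex 30.000 14.000 19.000
      vertex 0.000 14.000 19.000
    endloop
  endfacet
  facet normal 0.0000 -1.0000 0.0000
    outer loop
      vertex 0.000 0.000 0.000
      vertex 30.000 0.000 0.000
      vertex 30.000 0.000 19.000
    endloop
  endfacet
  facet normal 0.0000 -1.0000 0.0000
    outer loop
      vertex 0.000 0.000 0.000
      vertex 30.000 0.000 19.000
      vertex 0.000 0.000 19.000
    endloop
  endfacet
  facet normal 0.0000 1.0000 0.0000
    outer loop
      vertex 30.000 14.000 19.000
      vertex 30.000 14.000 0.000
      vertex 0.000 14.000 0.000
    endloop
  endfacet
  facet normal 0.0000 1.0000 0.0000
    outer loop
      vertex 0.000 14.000 19.000
      vertex 30.000 14.000 19.000
      vertex 0.000 14.000 0.000
    endloop
  endfacet
  facet normal -1.0000 0.0000 0.0000
    outer loop
      vertex 0.000 14.000 19.000
      vertex 0.000 14.000 0.000
      vertex 0.000 0.000 0.000
    endloop
  endfacet
  facet normal -1.0000 0.0000 0.0000
    outer loop
      vertex 0.000 0.000 19.000
      vertex 0.000 14.000 19.000
      vertex 0.000 0.000 0.000
    endloop
  endfacet
  facet normal 1.0000 0.0000 0.0000
    outer loop
      vertex 30.000 0.000 0.000
      vertex 30.000 14.000 0.000
      vertex 30.000 14.000 19.000
    endloop
  endfacet
  facet normal 1.0000 0.0000 0.0000
    outer loop
      vertex 30.000 0.000 0.000
      vertex 30.000 14.000 19.000
      vertex 30.000 0.000 19.000
    endloop
  endfacet
endsolid part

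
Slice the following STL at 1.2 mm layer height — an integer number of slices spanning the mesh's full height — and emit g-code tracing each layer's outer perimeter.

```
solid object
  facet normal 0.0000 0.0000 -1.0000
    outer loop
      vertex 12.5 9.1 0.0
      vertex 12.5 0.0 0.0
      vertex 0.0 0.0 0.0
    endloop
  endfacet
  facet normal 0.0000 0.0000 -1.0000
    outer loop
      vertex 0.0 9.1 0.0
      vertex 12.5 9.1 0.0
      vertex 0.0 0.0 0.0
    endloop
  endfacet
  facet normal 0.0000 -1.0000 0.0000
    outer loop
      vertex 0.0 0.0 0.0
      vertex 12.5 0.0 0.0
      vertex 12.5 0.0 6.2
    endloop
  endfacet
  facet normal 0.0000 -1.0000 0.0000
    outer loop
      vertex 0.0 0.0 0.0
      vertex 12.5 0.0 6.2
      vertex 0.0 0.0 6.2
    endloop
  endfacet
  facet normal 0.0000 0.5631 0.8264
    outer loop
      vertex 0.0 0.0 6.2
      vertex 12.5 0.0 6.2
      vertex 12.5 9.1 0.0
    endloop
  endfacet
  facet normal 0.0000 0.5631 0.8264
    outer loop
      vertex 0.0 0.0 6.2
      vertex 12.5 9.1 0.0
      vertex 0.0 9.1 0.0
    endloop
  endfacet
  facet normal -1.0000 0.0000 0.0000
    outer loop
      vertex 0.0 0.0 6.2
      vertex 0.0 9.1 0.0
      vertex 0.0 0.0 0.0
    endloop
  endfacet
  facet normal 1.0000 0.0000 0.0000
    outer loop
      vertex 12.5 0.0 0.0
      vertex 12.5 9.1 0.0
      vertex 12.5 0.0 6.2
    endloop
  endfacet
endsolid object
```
; perimeter-only toolpath
G21 ; units = mm
G90 ; absolute positioning
G28 ; home
; layer 1
G0 Z1.2
G0 X0.0 Y0.0
G1 X12.5 Y0.0
G1 X12.5 Y7.3
G1 X0.0 Y7.3
G1 X0.0 Y0.0
; layer 2
G0 Z2.5
G0 X0.0 Y0.0
G1 X12.5 Y0.0
G1 X12.5 Y5.5
G1 X0.0 Y5.5
G1 X0.0 Y0.0
; layer 3
G0 Z3.7
G0 X0.0 Y0.0
G1 X12.5 Y0.0
G1 X12.5 Y3.6
G1 X0.0 Y3.6
G1 X0.0 Y0.0
; layer 4
G0 Z5.0
G0 X0.0 Y0.0
G1 X12.5 Y0.0
G1 X12.5 Y1.8
G1 X0.0 Y1.8
G1 X0.0 Y0.0
M2 ; end

The solid is a wedge (ramp): 12.5 × 9.1 mm base, rising to 6.2 mm along the y=0 edge and sloping linearly to z=0 at y=9.1. Slicing at Δz = 1.2 mm — 5 equal slices spanning the solid's height, so layer i sits at z = i·h/5 — gives 4 non-empty perimeters. Each is a 4-segment closed polygon; G0 lifts to the layer z and rapids to the start vertex, then G1 traces the edges. The cross-section shrinks linearly with z (the slice at the apex is degenerate and omitted).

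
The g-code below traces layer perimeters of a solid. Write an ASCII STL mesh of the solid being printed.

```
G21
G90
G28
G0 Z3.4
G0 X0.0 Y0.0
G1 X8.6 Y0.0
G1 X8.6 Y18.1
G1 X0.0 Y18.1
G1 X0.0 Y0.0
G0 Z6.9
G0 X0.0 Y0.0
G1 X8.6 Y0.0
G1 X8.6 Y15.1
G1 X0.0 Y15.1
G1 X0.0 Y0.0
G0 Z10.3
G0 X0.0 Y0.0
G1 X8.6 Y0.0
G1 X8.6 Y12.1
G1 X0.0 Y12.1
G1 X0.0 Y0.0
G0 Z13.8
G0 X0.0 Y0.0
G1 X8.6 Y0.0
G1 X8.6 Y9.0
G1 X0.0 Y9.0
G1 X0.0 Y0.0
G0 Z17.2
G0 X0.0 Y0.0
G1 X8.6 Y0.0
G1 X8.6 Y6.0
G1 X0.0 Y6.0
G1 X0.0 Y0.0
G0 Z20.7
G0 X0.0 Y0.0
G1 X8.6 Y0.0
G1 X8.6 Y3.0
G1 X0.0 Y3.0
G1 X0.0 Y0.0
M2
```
solid part
  facet normal 0.0000 0.0000 -1.0000
    outer loop
      vertex 8.6 21.1 0.0
      vertex 8.6 0.0 0.0
      vertex 0.0 0.0 0.0
    endloop
  endfacet
  facet normal 0.0000 0.0000 -1.0000
    outer loop
      vertex 0.0 21.1 0.0
      vertex 8.6 21.1 0.0
      vertex 0.0 0.0 0.0
    endloop
  endfacet
  facet normal 0.0000 -1.0000 0.0000
    outer loop
      vertex 0.0 0.0 0.0
      vertex 8.6 0.0 0.0
      vertex 8.6 0.0 24.1
    endloop
  endfacet
  facet normal 0.0000 -1.0000 0.0000
    outer loop
      vertex 0.0 0.0 0.0
      vertex 8.6 0.0 24.1
      vertex 0.0 0.0 24.1
    endloop
  endfacet
  facet normal 0.0000 0.7524 0.6587
    outer loop
      vertex 0.0 0.0 24.1
      vertex 8.6 0.0 24.1
      vertex 8.6 21.1 0.0
    endloop
  endfacet
  facet normal 0.0000 0.7524 0.6587
    outer loop
      vertex 0.0 0.0 24.1
      vertex 8.6 21.1 0.0
      vertex 0.0 21.1 0.0
    endloop
  endfacet
  facet normal -1.0000 0.0000 0.0000
    outer loop
      vertex 0.0 0.0 24.1
      vertex 0.0 21.1 0.0
      vertex 0.0 0.0 0.0
    endloop
  endfacet
  facet normal 1.0000 0.0000 0.0000
    outer loop
      vertex 8.6 0.0 0.0
      vertex 8.6 21.1 0.0
      vertex 8.6 0.0 24.1
    endloop
  endfacet
endsolid part

The G0 Z moves step by Δz≈3.4 mm. The G1 loops shrink linearly with z, so the solid tapers from its base footprint up to z≈24.1. Closing with a flat bottom cap and the tapered top and triangulating gives 8 facets — a wedge (ramp): 8.6 × 21.1 mm base, rising to 24.1 mm along the y=0 edge and sloping linearly to z=0 at y=21.1.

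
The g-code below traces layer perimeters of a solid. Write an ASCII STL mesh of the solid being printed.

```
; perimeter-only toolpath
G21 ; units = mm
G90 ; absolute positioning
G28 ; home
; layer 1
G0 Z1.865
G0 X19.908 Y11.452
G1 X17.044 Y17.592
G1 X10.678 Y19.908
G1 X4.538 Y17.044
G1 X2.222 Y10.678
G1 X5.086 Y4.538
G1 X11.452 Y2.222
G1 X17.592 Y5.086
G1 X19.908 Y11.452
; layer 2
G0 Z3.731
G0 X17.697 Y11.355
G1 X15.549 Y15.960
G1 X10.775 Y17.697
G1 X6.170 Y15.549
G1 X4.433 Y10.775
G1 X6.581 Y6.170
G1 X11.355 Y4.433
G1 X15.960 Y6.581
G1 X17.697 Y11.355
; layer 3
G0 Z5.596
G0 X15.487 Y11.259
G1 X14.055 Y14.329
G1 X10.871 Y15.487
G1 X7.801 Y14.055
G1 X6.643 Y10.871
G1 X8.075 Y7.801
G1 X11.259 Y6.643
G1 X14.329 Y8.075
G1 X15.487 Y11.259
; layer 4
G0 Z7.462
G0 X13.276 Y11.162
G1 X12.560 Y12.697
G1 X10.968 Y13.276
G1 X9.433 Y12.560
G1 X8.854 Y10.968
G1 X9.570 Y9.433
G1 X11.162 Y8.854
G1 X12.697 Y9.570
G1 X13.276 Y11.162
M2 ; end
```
solid part
  facet normal 0.0000 0.0000 -1.0000
    outer loop
      vertex 10.581 22.119 0.000
      vertex 18.539 19.224 0.000
      vertex 22.119 11.549 0.000
    endloop
  endfacet
  facet normal 0.0000 0.0000 -1.0000
    outer loop
      vertex 2.906 18.539 0.000
      vertex 10.581 22.119 0.000
      vertex 22.119 11.549 0.000
    endloop
  endfacet
  facet normal 0.0000 0.0000 -1.0000
    outer loop
      vertex 0.011 10.581 0.000
      vertex 2.906 18.539 0.000
      vertex 22.119 11.549 0.000
    endloop
  endfacet
  facet normal 0.0000 0.0000 -1.0000
    outer loop
      vertex 3.591 2.906 0.000
      vertex 0.011 10.581 0.000
      vertex 22.119 11.549 0.000
    endloop
  endfacet
  facet normal 0.0000 0.0000 -1.0000
    outer loop
      vertex 11.549 0.011 0.000
      vertex 3.591 2.906 0.000
      vertex 22.119 11.549 0.000
    endloop
  endfacet
  facet normal 0.0000 0.0000 -1.0000
    outer loop
      vertex 19.224 3.591 0.000
      vertex 11.549 0.011 0.000
      vertex 22.119 11.549 0.000
    endloop
  endfacet
  facet normal 0.6108 0.2849 0.7387
    outer loop
      vertex 22.119 11.549 0.000
      vertex 18.539 19.224 0.000
      vertex 11.065 11.065 9.327
    endloop
  endfacet
  facet normal 0.2304 0.6334 0.7387
    outer loop
      vertex 18.539 19.224 0.000
      vertex 10.581 22.119 0.000
      vertex 11.065 11.065 9.327
    endloop
  endfacet
  facet normal -0.2849 0.6108 0.7387
    outer loop
      vertex 10.581 22.119 0.000
      vertex 2.906 18.539 0.000
      vertex 11.065 11.065 9.327
    endloop
  endfacet
  facet normal -0.6334 0.2304 0.7387
    outer loop
      vertex 2.906 18.539 0.000
      vertex 0.011 10.581 0.000
      vertex 11.065 11.065 9.327
    endloop
  endfacet
  facet normal -0.6108 -0.2849 0.7387
    outer loop
      vertex 0.011 10.581 0.000
      vertex 3.591 2.906 0.000
      vertex 11.065 11.065 9.327
    endloop
  endfacet
  facet normal -0.2304 -0.6334 0.7387
    outer loop
      vertex 3.591 2.906 0.000
      vertex 11.549 0.011 0.000
      vertex 11.065 11.065 9.327
    endloop
  endfacet
  facet normal 0.2849 -0.6108 0.7387
    outer loop
      vertex 11.549 0.011 0.000
      vertex 19.224 3.591 0.000
      vertex 11.065 11.065 9.327
    endloop
  endfacet
  facet normal 0.6334 -0.2304 0.7387
    outer loop
      vertex 19.224 3.591 0.000
      vertex 22.119 11.549 0.000
      vertex 11.065 11.065 9.327
    endloop
  endfacet
endsolid part

The G0 Z moves step by Δz≈1.865 mm. The G1 loops shrink linearly with z, so the solid tapers from its base footprint up to z≈9.33. Closing with a flat bottom cap and the tapered top and triangulating gives 14 facets — a regular 8-sided pyramid, base circumscribed radius ≈ 11.1 mm, apex at z ≈ 9.33 mm.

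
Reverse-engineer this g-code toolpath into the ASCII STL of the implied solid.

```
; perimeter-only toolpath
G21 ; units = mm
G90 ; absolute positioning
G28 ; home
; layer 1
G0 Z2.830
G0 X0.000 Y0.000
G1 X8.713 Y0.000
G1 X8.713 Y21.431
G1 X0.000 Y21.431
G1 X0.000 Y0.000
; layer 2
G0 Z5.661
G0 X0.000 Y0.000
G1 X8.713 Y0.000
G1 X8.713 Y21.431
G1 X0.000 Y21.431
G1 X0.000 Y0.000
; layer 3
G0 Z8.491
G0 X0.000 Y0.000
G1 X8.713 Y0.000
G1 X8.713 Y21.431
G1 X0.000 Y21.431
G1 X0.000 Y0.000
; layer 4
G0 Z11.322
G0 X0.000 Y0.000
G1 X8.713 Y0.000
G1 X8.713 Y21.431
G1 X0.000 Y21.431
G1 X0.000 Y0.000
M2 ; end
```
solid part
  facet normal 0.0000 0.0000 -1.0000
    outer loop
      vertex 8.713 21.431 0.000
      vertex 8.713 0.000 0.000
      vertex 0.000 0.000 0.000
    endloop
  endfacet
  facet normal 0.0000 0.0000 -1.0000
    outer loop
      vertex 0.000 21.431 0.000
      vertex 8.713 21.431 0.000
      vertex 0.000 0.000 0.000
    endloop
  endfacet
  facet normal 0.0000 0.0000 1.0000
    outer loop
      vertex 0.000 0.000 11.322
      vertex 8.713 0.000 11.322
      vertex 8.713 21.431 11.322
    endloop
  endfacet
  facet normal 0.0000 0.0000 1.0000
    outer loop
      vertex 0.000 0.000 11.322
      vertex 8.713 21.431 11.322
      vertex 0.000 21.431 11.322
    endloop
  endfacet
  facet normal 0.0000 -1.0000 0.0000
    outer loop
      vertex 0.000 0.000 0.000
      vertex 8.713 0.000 0.000
      vertex 8.713 0.000 11.322
    endloop
  endfacet
  facet normal 0.0000 -1.0000 0.0000
    outer loop
      vertex 0.000 0.000 0.000
      vertex 8.713 0.000 11.322
      vertex 0.000 0.000 11.322
    endloop
  endfacet
  facet normal 0.0000 1.0000 0.0000
    outer loop
      vertex 8.713 21.431 11.322
      vertex 8.713 21.431 0.000
      vertex 0.000 21.431 0.000
    endloop
  endfacet
  facet normal 0.0000 1.0000 0.0000
    outer loop
      vertex 0.000 21.431 11.322
      vertex 8.713 21.431 11.322
      vertex 0.000 21.431 0.000
    endloop
  endfacet
  facet normal -1.0000 0.0000 0.0000
    outer loop
      vertex 0.000 21.431 11.322
      vertex 0.000 21.431 0.000
      vertex 0.000 0.000 0.000
    endloop
  endfacet
  facet normal -1.0000 0.0000 0.0000
    outer loop
      vertex 0.000 0.000 11.322
      vertex 0.000 21.431 11.322
      vertex 0.000 0.000 0.000
    endloop
  endfacet
  facet normal 1.0000 0.0000 0.0000
    outer loop
      vertex 8.713 0.000 0.000
      vertex 8.713 21.431 0.000
      vertex 8.713 21.431 11.322
    endloop
  endfacet
  facet normal 1.0000 0.0000 0.0000
    outer loop
      vertex 8.713 0.000 0.000
      vertex 8.713 21.431 11.322
      vertex 8.713 0.000 11.322
    endloop
  endfacet
endsolid part

The G0 Z moves step by Δz≈2.830 mm. Every layer's G1 loop is the same polygon, so the solid is a straight extrusion of it from z=0 to z≈11.3. Closing with flat bottom and top caps and triangulating gives 12 facets — a rectangular box, roughly 8.71 × 21.4 mm footprint and 11.3 mm tall.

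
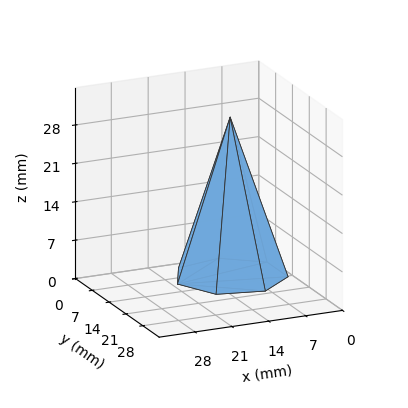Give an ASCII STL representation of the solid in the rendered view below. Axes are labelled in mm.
Reading the render: the shape is a regular 7-sided pyramid, base circumscribed radius ≈ 10 mm, apex at z ≈ 29 mm (dimensions read to the nearest mm from the axis ticks). For the STL, each face is triangulated and given an outward normal.

solid part
  facet normal 0.0000 0.0000 -1.0000
    outer loop
      vertex 7.775 19.749 0.000
      vertex 16.235 17.818 0.000
      vertex 20.000 10.000 0.000
    endloop
  endfacet
  facet normal 0.0000 0.0000 -1.0000
    outer loop
      vertex 0.990 14.339 0.000
      vertex 7.775 19.749 0.000
      vertex 20.000 10.000 0.000
    endloop
  endfacet
  facet normal 0.0000 0.0000 -1.0000
    outer loop
      vertex 0.990 5.661 0.000
      vertex 0.990 14.339 0.000
      vertex 20.000 10.000 0.000
    endloop
  endfacet
  facet normal 0.0000 0.0000 -1.0000
    outer loop
      vertex 7.775 0.251 0.000
      vertex 0.990 5.661 0.000
      vertex 20.000 10.000 0.000
    endloop
  endfacet
  facet normal 0.0000 0.0000 -1.0000
    outer loop
      vertex 16.235 2.182 0.000
      vertex 7.775 0.251 0.000
      vertex 20.000 10.000 0.000
    endloop
  endfacet
  facet normal 0.8604 0.4144 0.2967
    outer loop
      vertex 20.000 10.000 0.000
      vertex 16.235 17.818 0.000
      vertex 10.000 10.000 29.000
    endloop
  endfacet
  facet normal 0.2125 0.9310 0.2967
    outer loop
      vertex 16.235 17.818 0.000
      vertex 7.775 19.749 0.000
      vertex 10.000 10.000 29.000
    endloop
  endfacet
  facet normal -0.5954 0.7467 0.2967
    outer loop
      vertex 7.775 19.749 0.000
      vertex 0.990 14.339 0.000
      vertex 10.000 10.000 29.000
    endloop
  endfacet
  facet normal -0.9550 0.0000 0.2967
    outer loop
      vertex 0.990 14.339 0.000
      vertex 0.990 5.661 0.000
      vertex 10.000 10.000 29.000
    endloop
  endfacet
  facet normal -0.5954 -0.7467 0.2967
    outer loop
      vertex 0.990 5.661 0.000
      vertex 7.775 0.251 0.000
      vertex 10.000 10.000 29.000
    endloop
  endfacet
  facet normal 0.2125 -0.9310 0.2967
    outer loop
      vertex 7.775 0.251 0.000
      vertex 16.235 2.182 0.000
      vertex 10.000 10.000 29.000
    endloop
  endfacet
  facet normal 0.8604 -0.4144 0.2967
    outer loop
      vertex 16.235 2.182 0.000
      vertex 20.000 10.000 0.000
      vertex 10.000 10.000 29.000
    endloop
  endfacet
endsolid part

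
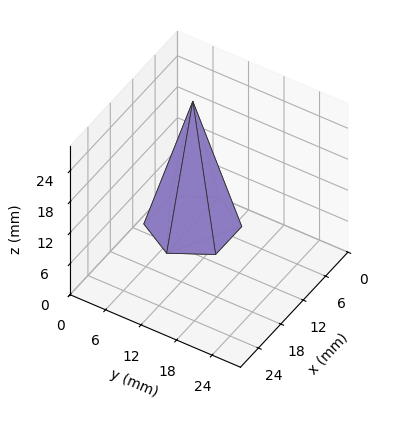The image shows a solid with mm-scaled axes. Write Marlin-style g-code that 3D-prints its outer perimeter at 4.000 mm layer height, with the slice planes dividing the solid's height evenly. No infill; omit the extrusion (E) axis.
Reading the render: the shape is a regular 6-sided pyramid, base circumscribed radius ≈ 7 mm, apex at z ≈ 24 mm (dimensions read to the nearest mm from the axis ticks). For the g-code, the solid's height is divided into equal slices at the stated Δz and each level perimeter traced with G1 moves after a G0 lift.

; perimeter-only toolpath
G21 ; units = mm
G90 ; absolute positioning
G28 ; home
; layer 1
G0 Z4.000
G0 X12.833 Y7.000
G1 X9.917 Y12.052
G1 X4.083 Y12.052
G1 X1.167 Y7.000
G1 X4.083 Y1.948
G1 X9.917 Y1.948
G1 X12.833 Y7.000
; layer 2
G0 Z8.000
G0 X11.667 Y7.000
G1 X9.333 Y11.041
G1 X4.667 Y11.041
G1 X2.333 Y7.000
G1 X4.667 Y2.959
G1 X9.333 Y2.959
G1 X11.667 Y7.000
; layer 3
G0 Z12.000
G0 X10.500 Y7.000
G1 X8.750 Y10.031
G1 X5.250 Y10.031
G1 X3.500 Y7.000
G1 X5.250 Y3.969
G1 X8.750 Y3.969
G1 X10.500 Y7.000
; layer 4
G0 Z16.000
G0 X9.333 Y7.000
G1 X8.167 Y9.021
G1 X5.833 Y9.021
G1 X4.667 Y7.000
G1 X5.833 Y4.979
G1 X8.167 Y4.979
G1 X9.333 Y7.000
; layer 5
G0 Z20.000
G0 X8.167 Y7.000
G1 X7.583 Y8.010
G1 X6.417 Y8.010
G1 X5.833 Y7.000
G1 X6.417 Y5.990
G1 X7.583 Y5.990
G1 X8.167 Y7.000
M2 ; end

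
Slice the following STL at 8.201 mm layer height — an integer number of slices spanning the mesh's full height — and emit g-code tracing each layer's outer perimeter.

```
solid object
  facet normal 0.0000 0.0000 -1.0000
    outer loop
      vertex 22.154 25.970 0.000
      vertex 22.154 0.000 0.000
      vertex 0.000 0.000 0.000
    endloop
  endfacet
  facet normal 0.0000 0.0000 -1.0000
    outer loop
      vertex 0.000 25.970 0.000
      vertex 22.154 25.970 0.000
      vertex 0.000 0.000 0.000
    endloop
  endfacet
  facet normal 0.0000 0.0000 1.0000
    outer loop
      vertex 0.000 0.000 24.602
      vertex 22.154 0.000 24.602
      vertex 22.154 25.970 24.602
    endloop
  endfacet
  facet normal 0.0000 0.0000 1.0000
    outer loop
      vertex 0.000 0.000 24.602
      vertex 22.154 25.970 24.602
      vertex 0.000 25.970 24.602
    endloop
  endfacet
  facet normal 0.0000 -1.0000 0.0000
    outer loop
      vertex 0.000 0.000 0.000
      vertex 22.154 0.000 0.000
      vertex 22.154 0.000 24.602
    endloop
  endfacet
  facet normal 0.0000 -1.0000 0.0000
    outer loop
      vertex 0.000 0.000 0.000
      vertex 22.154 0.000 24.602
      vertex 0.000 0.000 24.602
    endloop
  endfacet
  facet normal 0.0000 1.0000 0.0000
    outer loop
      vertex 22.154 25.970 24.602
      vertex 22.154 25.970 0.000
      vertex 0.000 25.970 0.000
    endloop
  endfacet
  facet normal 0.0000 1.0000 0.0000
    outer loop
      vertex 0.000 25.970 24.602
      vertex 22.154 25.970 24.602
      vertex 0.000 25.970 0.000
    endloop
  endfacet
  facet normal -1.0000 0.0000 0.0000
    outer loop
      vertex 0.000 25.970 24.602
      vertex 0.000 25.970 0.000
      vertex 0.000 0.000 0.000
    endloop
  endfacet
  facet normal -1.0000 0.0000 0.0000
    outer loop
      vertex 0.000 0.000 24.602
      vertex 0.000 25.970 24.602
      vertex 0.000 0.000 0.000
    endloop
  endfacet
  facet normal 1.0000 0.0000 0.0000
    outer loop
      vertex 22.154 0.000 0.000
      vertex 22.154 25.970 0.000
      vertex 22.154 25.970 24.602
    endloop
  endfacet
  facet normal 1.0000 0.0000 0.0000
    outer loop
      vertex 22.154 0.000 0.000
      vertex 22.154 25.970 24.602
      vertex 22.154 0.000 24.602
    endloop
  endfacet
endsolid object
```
; perimeter-only toolpath
G21 ; units = mm
G90 ; absolute positioning
G28 ; home
; layer 1
G0 Z8.201
G0 X0.000 Y0.000
G1 X22.154 Y0.000
G1 X22.154 Y25.970
G1 X0.000 Y25.970
G1 X0.000 Y0.000
; layer 2
G0 Z16.401
G0 X0.000 Y0.000
G1 X22.154 Y0.000
G1 X22.154 Y25.970
G1 X0.000 Y25.970
G1 X0.000 Y0.000
; layer 3
G0 Z24.602
G0 X0.000 Y0.000
G1 X22.154 Y0.000
G1 X22.154 Y25.970
G1 X0.000 Y25.970
G1 X0.000 Y0.000
M2 ; end

The solid is a rectangular box, roughly 22.2 × 26 mm footprint and 24.6 mm tall. Slicing at Δz = 8.201 mm — 3 equal slices spanning the solid's height, so layer i sits at z = i·h/3 — gives 3 non-empty perimeters. Each is a 4-segment closed polygon; G0 lifts to the layer z and rapids to the start vertex, then G1 traces the edges.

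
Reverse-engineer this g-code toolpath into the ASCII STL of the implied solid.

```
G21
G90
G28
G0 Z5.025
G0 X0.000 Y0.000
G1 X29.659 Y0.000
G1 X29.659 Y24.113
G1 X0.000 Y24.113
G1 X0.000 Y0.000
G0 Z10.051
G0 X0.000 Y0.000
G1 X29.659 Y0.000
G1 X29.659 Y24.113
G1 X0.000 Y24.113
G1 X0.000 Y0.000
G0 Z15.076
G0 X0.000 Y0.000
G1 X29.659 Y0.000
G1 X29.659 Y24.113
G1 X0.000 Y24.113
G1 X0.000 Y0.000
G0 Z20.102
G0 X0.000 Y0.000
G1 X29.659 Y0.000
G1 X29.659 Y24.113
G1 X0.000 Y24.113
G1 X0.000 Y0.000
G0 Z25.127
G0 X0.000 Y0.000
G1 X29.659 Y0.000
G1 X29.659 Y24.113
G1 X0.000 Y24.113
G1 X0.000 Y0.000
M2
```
solid part
  facet normal 0.0000 0.0000 -1.0000
    outer loop
      vertex 29.659 24.113 0.000
      vertex 29.659 0.000 0.000
      vertex 0.000 0.000 0.000
    endloop
  endfacet
  facet normal 0.0000 0.0000 -1.0000
    outer loop
      vertex 0.000 24.113 0.000
      vertex 29.659 24.113 0.000
      vertex 0.000 0.000 0.000
    endloop
  endfacet
  facet normal 0.0000 0.0000 1.0000
    outer loop
      vertex 0.000 0.000 25.127
      vertex 29.659 0.000 25.127
      vertex 29.659 24.113 25.127
    endloop
  endfacet
  facet normal 0.0000 0.0000 1.0000
    outer loop
      vertex 0.000 0.000 25.127
      vertex 29.659 24.113 25.127
      vertex 0.000 24.113 25.127
    endloop
  endfacet
  facet normal 0.0000 -1.0000 0.0000
    outer loop
      vertex 0.000 0.000 0.000
      vertex 29.659 0.000 0.000
      vertex 29.659 0.000 25.127
    endloop
  endfacet
  facet normal 0.0000 -1.0000 0.0000
    outer loop
      vertex 0.000 0.000 0.000
      vertex 29.659 0.000 25.127
      vertex 0.000 0.000 25.127
    endloop
  endfacet
  facet normal 0.0000 1.0000 0.0000
    outer loop
      vertex 29.659 24.113 25.127
      vertex 29.659 24.113 0.000
      vertex 0.000 24.113 0.000
    endloop
  endfacet
  facet normal 0.0000 1.0000 0.0000
    outer loop
      vertex 0.000 24.113 25.127
      vertex 29.659 24.113 25.127
      vertex 0.000 24.113 0.000
    endloop
  endfacet
  facet normal -1.0000 0.0000 0.0000
    outer loop
      vertex 0.000 24.113 25.127
      vertex 0.000 24.113 0.000
      vertex 0.000 0.000 0.000
    endloop
  endfacet
  facet normal -1.0000 0.0000 0.0000
    outer loop
      vertex 0.000 0.000 25.127
      vertex 0.000 24.113 25.127
      vertex 0.000 0.000 0.000
    endloop
  endfacet
  facet normal 1.0000 0.0000 0.0000
    outer loop
      vertex 29.659 0.000 0.000
      vertex 29.659 24.113 0.000
      vertex 29.659 24.113 25.127
    endloop
  endfacet
  facet normal 1.0000 0.0000 0.0000
    outer loop
      vertex 29.659 0.000 0.000
      vertex 29.659 24.113 25.127
      vertex 29.659 0.000 25.127
    endloop
  endfacet
endsolid part

The G0 Z moves step by Δz≈5.025 mm. Every layer's G1 loop is the same polygon, so the solid is a straight extrusion of it from z=0 to z≈25.1. Closing with flat bottom and top caps and triangulating gives 12 facets — a rectangular box, roughly 29.7 × 24.1 mm footprint and 25.1 mm tall.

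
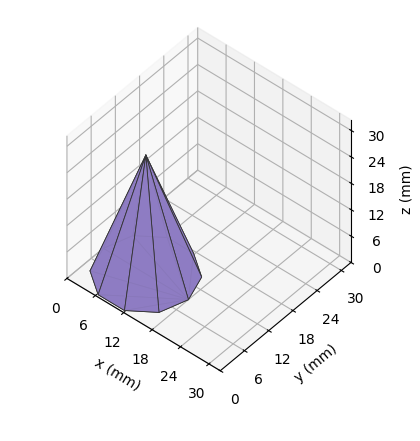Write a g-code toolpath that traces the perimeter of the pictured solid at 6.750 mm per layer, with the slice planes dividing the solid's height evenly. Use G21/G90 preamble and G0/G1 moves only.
Reading the render: the shape is a regular 10-sided pyramid, base circumscribed radius ≈ 9 mm, apex at z ≈ 27 mm (dimensions read to the nearest mm from the axis ticks). For the g-code, the solid's height is divided into equal slices at the stated Δz and each level perimeter traced with G1 moves after a G0 lift.

; perimeter-only toolpath
G21 ; units = mm
G90 ; absolute positioning
G28 ; home
; layer 1
G0 Z6.750
G0 X15.750 Y9.000
G1 X14.461 Y12.967
G1 X11.086 Y15.420
G1 X6.914 Y15.420
G1 X3.539 Y12.967
G1 X2.250 Y9.000
G1 X3.539 Y5.032
G1 X6.914 Y2.580
G1 X11.086 Y2.580
G1 X14.461 Y5.032
G1 X15.750 Y9.000
; layer 2
G0 Z13.500
G0 X13.500 Y9.000
G1 X12.640 Y11.645
G1 X10.390 Y13.280
G1 X7.610 Y13.280
G1 X5.359 Y11.645
G1 X4.500 Y9.000
G1 X5.359 Y6.355
G1 X7.610 Y4.720
G1 X10.390 Y4.720
G1 X12.640 Y6.355
G1 X13.500 Y9.000
; layer 3
G0 Z20.250
G0 X11.250 Y9.000
G1 X10.820 Y10.322
G1 X9.695 Y11.140
G1 X8.305 Y11.140
G1 X7.180 Y10.322
G1 X6.750 Y9.000
G1 X7.180 Y7.678
G1 X8.305 Y6.860
G1 X9.695 Y6.860
G1 X10.820 Y7.678
G1 X11.250 Y9.000
M2 ; end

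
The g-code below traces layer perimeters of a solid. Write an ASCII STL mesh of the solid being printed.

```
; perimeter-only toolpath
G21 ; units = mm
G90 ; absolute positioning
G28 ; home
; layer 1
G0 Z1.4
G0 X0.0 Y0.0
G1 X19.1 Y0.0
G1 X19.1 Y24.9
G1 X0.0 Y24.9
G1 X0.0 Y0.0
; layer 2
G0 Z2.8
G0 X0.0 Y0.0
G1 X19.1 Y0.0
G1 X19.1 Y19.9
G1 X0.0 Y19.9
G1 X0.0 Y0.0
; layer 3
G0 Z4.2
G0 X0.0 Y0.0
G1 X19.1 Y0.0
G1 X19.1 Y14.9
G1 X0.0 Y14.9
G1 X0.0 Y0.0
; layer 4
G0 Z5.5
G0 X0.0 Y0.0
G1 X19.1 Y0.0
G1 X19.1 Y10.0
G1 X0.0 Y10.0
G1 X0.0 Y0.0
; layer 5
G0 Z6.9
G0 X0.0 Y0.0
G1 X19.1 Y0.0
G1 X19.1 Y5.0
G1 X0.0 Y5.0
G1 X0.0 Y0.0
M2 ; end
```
solid part
  facet normal 0.0000 0.0000 -1.0000
    outer loop
      vertex 19.1 29.9 0.0
      vertex 19.1 0.0 0.0
      vertex 0.0 0.0 0.0
    endloop
  endfacet
  facet normal 0.0000 0.0000 -1.0000
    outer loop
      vertex 0.0 29.9 0.0
      vertex 19.1 29.9 0.0
      vertex 0.0 0.0 0.0
    endloop
  endfacet
  facet normal 0.0000 -1.0000 0.0000
    outer loop
      vertex 0.0 0.0 0.0
      vertex 19.1 0.0 0.0
      vertex 19.1 0.0 8.3
    endloop
  endfacet
  facet normal 0.0000 -1.0000 0.0000
    outer loop
      vertex 0.0 0.0 0.0
      vertex 19.1 0.0 8.3
      vertex 0.0 0.0 8.3
    endloop
  endfacet
  facet normal 0.0000 0.2675 0.9636
    outer loop
      vertex 0.0 0.0 8.3
      vertex 19.1 0.0 8.3
      vertex 19.1 29.9 0.0
    endloop
  endfacet
  facet normal 0.0000 0.2675 0.9636
    outer loop
      vertex 0.0 0.0 8.3
      vertex 19.1 29.9 0.0
      vertex 0.0 29.9 0.0
    endloop
  endfacet
  facet normal -1.0000 0.0000 0.0000
    outer loop
      vertex 0.0 0.0 8.3
      vertex 0.0 29.9 0.0
      vertex 0.0 0.0 0.0
    endloop
  endfacet
  facet normal 1.0000 0.0000 0.0000
    outer loop
      vertex 19.1 0.0 0.0
      vertex 19.1 29.9 0.0
      vertex 19.1 0.0 8.3
    endloop
  endfacet
endsolid part

The G0 Z moves step by Δz≈1.4 mm. The G1 loops shrink linearly with z, so the solid tapers from its base footprint up to z≈8.3. Closing with a flat bottom cap and the tapered top and triangulating gives 8 facets — a wedge (ramp): 19.1 × 29.9 mm base, rising to 8.3 mm along the y=0 edge and sloping linearly to z=0 at y=29.9.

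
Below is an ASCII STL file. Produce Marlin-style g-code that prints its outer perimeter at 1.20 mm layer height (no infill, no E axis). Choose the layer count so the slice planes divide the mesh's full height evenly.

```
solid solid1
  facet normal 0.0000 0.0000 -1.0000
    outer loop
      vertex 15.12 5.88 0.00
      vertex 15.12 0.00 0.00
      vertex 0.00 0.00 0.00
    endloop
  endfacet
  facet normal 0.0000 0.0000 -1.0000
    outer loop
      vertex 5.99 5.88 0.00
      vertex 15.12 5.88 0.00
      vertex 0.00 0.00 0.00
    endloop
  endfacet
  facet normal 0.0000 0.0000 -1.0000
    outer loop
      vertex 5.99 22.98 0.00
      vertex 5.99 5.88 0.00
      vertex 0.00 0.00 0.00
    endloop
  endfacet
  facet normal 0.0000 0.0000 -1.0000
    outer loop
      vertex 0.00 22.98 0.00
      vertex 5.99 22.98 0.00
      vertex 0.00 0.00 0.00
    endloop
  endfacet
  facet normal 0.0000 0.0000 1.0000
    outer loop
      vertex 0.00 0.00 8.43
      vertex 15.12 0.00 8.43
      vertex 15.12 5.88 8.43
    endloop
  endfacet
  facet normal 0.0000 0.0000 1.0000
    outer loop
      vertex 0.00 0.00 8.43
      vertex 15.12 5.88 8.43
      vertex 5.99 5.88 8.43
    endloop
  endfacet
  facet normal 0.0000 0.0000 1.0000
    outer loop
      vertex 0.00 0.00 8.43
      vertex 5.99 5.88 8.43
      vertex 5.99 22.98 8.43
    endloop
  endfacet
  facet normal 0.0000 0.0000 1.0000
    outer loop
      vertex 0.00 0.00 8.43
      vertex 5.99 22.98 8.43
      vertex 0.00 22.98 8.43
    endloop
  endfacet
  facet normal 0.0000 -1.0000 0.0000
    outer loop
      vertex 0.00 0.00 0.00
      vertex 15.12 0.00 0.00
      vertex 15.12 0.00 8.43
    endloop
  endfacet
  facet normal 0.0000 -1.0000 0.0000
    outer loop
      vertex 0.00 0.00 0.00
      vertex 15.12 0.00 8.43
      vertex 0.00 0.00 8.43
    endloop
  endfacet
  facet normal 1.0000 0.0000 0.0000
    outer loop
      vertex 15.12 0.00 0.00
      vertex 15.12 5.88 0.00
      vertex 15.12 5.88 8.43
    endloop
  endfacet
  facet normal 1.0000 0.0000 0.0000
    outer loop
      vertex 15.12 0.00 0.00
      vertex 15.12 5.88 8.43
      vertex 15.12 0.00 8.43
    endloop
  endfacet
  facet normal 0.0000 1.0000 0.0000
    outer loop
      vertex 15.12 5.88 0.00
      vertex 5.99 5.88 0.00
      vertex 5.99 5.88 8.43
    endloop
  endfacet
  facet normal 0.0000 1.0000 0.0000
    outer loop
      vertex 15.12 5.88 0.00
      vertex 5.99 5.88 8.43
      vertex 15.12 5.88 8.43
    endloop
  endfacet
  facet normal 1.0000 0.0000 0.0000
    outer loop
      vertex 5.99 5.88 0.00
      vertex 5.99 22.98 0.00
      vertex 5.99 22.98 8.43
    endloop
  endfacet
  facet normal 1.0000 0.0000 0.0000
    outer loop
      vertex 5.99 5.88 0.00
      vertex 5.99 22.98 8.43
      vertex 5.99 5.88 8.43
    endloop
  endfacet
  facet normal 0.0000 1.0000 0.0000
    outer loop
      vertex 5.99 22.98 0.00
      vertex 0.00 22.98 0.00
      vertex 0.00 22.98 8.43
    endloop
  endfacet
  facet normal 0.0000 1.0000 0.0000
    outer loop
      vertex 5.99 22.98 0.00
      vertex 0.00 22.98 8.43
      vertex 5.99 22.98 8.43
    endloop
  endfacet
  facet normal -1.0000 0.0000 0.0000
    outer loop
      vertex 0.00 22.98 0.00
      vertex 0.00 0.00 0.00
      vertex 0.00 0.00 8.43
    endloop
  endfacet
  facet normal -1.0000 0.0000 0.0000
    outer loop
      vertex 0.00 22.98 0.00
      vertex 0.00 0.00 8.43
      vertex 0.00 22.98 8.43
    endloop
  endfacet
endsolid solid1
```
; perimeter-only toolpath
G21 ; units = mm
G90 ; absolute positioning
G28 ; home
; layer 1
G0 Z1.20
G0 X0.00 Y0.00
G1 X15.12 Y0.00
G1 X15.12 Y5.88
G1 X5.99 Y5.88
G1 X5.99 Y22.98
G1 X0.00 Y22.98
G1 X0.00 Y0.00
; layer 2
G0 Z2.41
G0 X0.00 Y0.00
G1 X15.12 Y0.00
G1 X15.12 Y5.88
G1 X5.99 Y5.88
G1 X5.99 Y22.98
G1 X0.00 Y22.98
G1 X0.00 Y0.00
; layer 3
G0 Z3.61
G0 X0.00 Y0.00
G1 X15.12 Y0.00
G1 X15.12 Y5.88
G1 X5.99 Y5.88
G1 X5.99 Y22.98
G1 X0.00 Y22.98
G1 X0.00 Y0.00
; layer 4
G0 Z4.82
G0 X0.00 Y0.00
G1 X15.12 Y0.00
G1 X15.12 Y5.88
G1 X5.99 Y5.88
G1 X5.99 Y22.98
G1 X0.00 Y22.98
G1 X0.00 Y0.00
; layer 5
G0 Z6.02
G0 X0.00 Y0.00
G1 X15.12 Y0.00
G1 X15.12 Y5.88
G1 X5.99 Y5.88
G1 X5.99 Y22.98
G1 X0.00 Y22.98
G1 X0.00 Y0.00
; layer 6
G0 Z7.23
G0 X0.00 Y0.00
G1 X15.12 Y0.00
G1 X15.12 Y5.88
G1 X5.99 Y5.88
G1 X5.99 Y22.98
G1 X0.00 Y22.98
G1 X0.00 Y0.00
; layer 7
G0 Z8.43
G0 X0.00 Y0.00
G1 X15.12 Y0.00
G1 X15.12 Y5.88
G1 X5.99 Y5.88
G1 X5.99 Y22.98
G1 X0.00 Y22.98
G1 X0.00 Y0.00
M2 ; end

The solid is an L-shaped prism: outer 15.1 × 23 mm, arm thicknesses ≈ 5.88 mm (horizontal) and 5.99 mm (vertical), extruded 8.43 mm in z. Slicing at Δz = 1.20 mm — 7 equal slices spanning the solid's height, so layer i sits at z = i·h/7 — gives 7 non-empty perimeters. Each is a 6-segment closed polygon; G0 lifts to the layer z and rapids to the start vertex, then G1 traces the edges.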